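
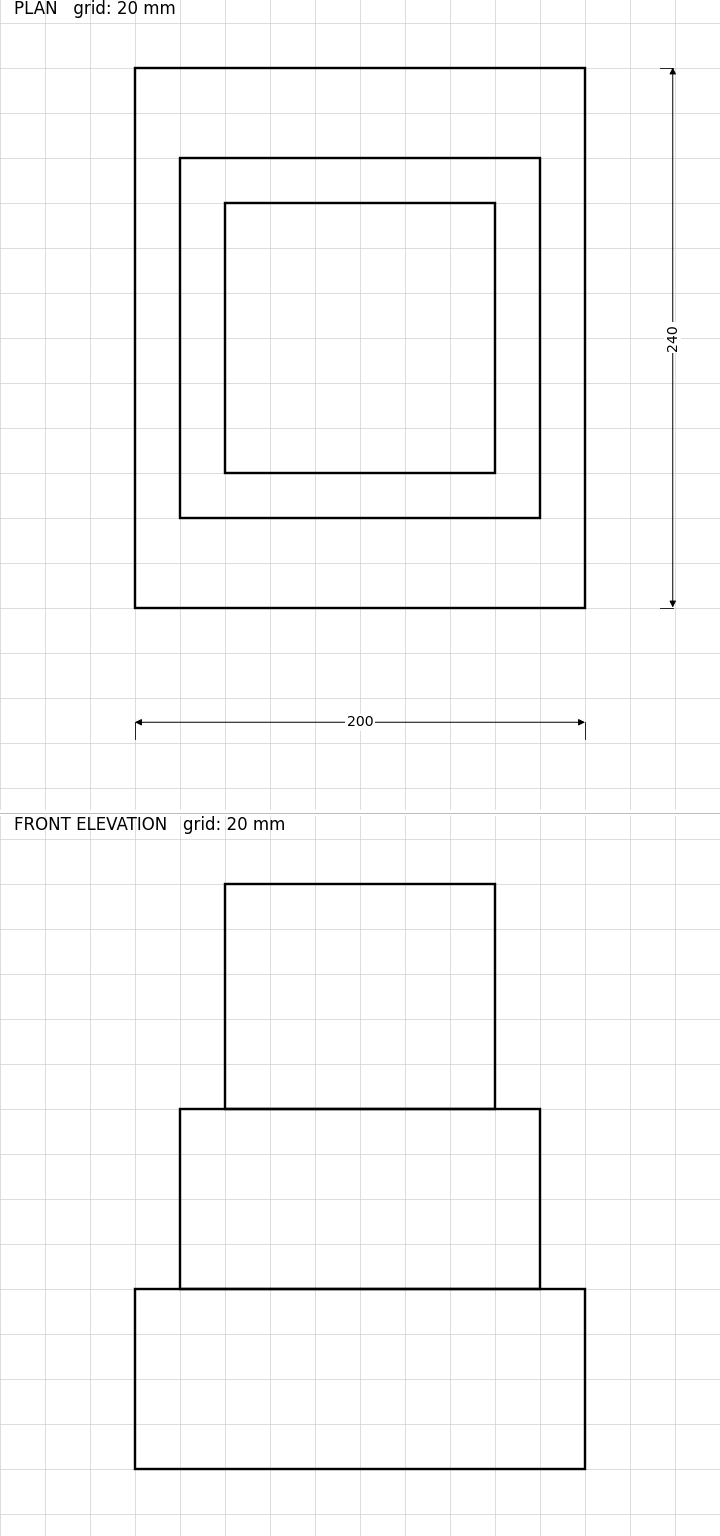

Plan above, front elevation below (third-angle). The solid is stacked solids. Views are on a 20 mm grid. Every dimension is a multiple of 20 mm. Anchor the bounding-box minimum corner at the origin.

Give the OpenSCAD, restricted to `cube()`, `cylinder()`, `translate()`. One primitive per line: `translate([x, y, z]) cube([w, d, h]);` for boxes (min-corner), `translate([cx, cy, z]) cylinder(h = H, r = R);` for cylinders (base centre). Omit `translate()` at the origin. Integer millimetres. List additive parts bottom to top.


cube([200, 240, 80]);
translate([20, 40, 80]) cube([160, 160, 80]);
translate([40, 60, 160]) cube([120, 120, 100]);


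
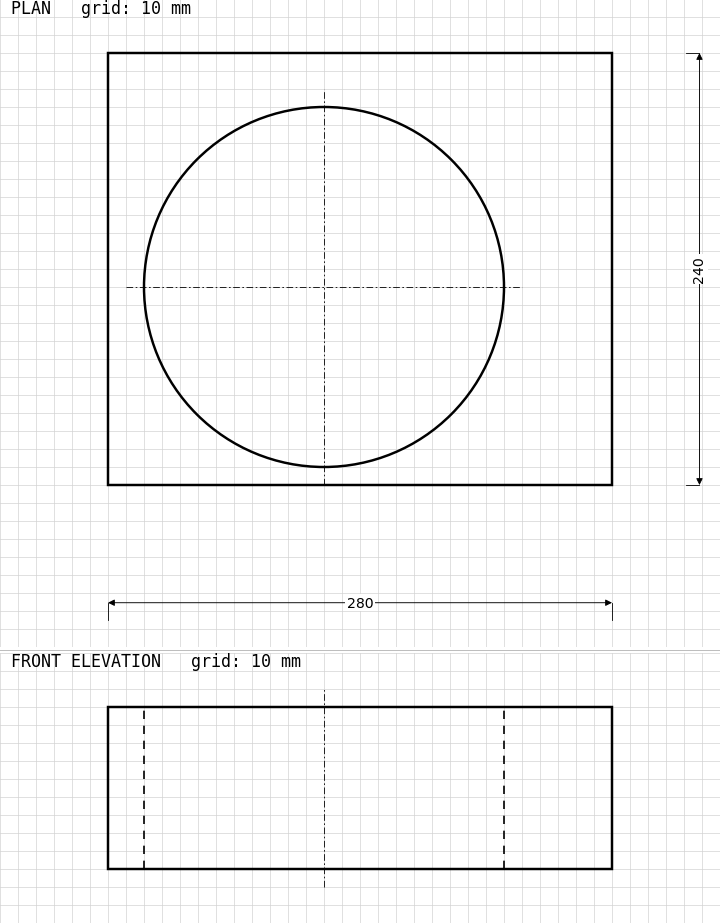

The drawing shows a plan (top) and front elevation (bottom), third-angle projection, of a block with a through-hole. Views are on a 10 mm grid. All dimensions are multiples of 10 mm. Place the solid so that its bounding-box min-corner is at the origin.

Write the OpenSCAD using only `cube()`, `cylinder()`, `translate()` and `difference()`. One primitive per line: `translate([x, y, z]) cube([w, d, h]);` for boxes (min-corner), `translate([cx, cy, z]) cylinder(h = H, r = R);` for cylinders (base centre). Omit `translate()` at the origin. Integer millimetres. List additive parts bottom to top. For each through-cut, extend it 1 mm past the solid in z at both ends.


difference() {
  cube([280, 240, 90]);
  translate([120, 110, -1]) cylinder(h = 92, r = 100);
}


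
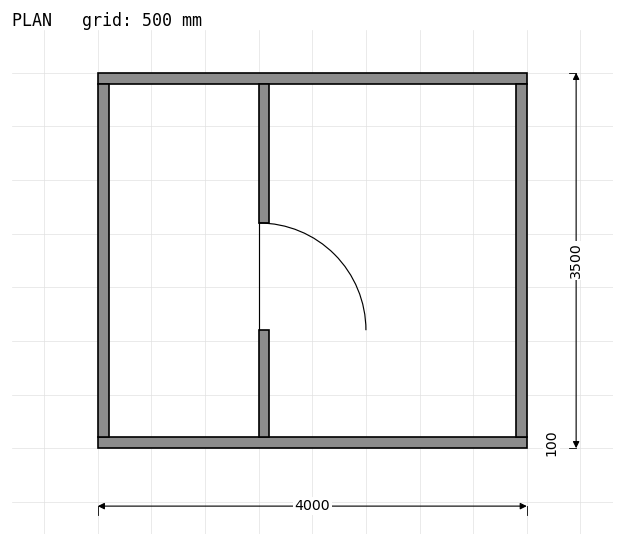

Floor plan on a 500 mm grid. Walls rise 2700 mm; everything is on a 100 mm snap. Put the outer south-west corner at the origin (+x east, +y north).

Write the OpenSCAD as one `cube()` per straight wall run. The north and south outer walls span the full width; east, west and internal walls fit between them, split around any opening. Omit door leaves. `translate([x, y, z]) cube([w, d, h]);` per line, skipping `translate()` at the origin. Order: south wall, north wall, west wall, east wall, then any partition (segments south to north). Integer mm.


cube([4000, 100, 2700]);
translate([0, 3400, 0]) cube([4000, 100, 2700]);
translate([0, 100, 0]) cube([100, 3300, 2700]);
translate([3900, 100, 0]) cube([100, 3300, 2700]);
translate([1500, 100, 0]) cube([100, 1000, 2700]);
translate([1500, 2100, 0]) cube([100, 1300, 2700]);


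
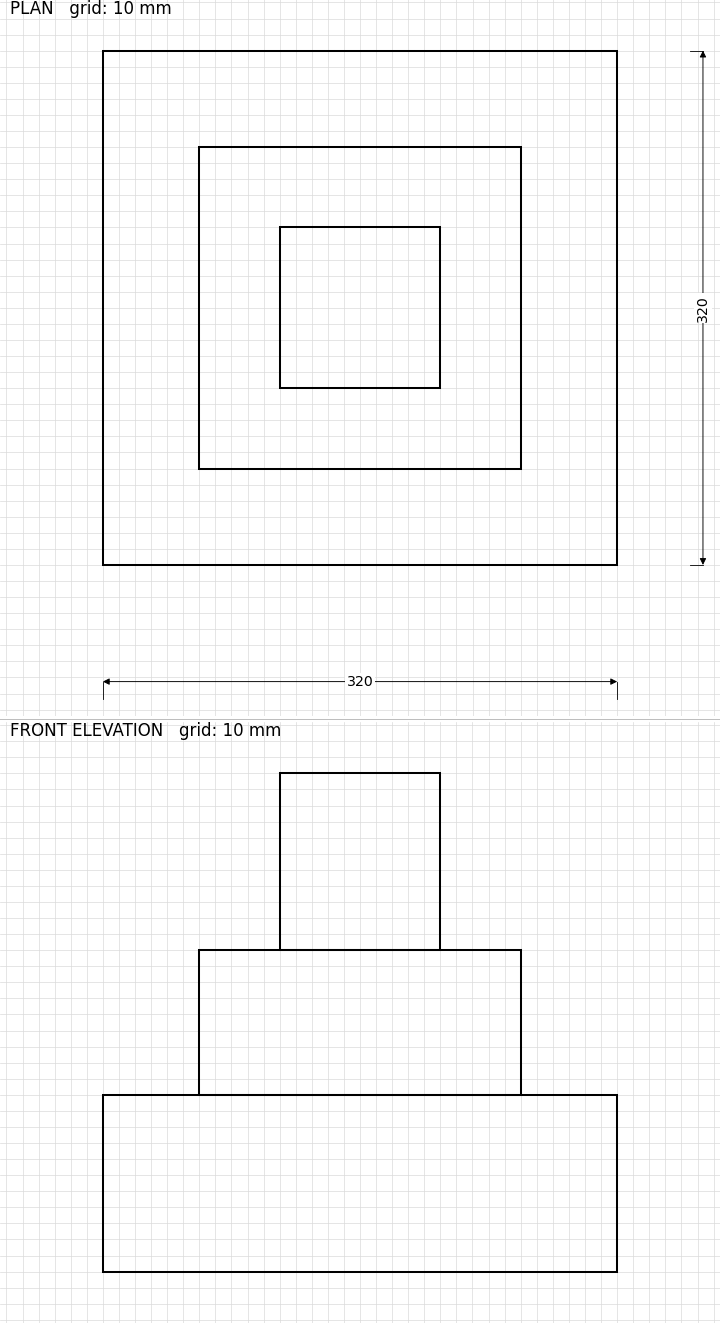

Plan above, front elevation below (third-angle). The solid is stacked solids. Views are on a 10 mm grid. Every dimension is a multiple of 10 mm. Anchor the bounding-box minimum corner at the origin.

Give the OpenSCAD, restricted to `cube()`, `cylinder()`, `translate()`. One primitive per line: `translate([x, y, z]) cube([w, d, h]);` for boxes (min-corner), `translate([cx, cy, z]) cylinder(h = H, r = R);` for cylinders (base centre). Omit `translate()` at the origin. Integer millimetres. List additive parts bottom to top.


cube([320, 320, 110]);
translate([60, 60, 110]) cube([200, 200, 90]);
translate([110, 110, 200]) cube([100, 100, 110]);


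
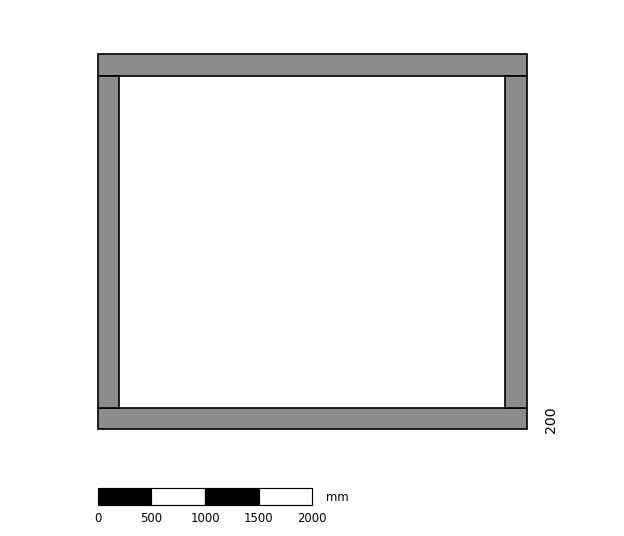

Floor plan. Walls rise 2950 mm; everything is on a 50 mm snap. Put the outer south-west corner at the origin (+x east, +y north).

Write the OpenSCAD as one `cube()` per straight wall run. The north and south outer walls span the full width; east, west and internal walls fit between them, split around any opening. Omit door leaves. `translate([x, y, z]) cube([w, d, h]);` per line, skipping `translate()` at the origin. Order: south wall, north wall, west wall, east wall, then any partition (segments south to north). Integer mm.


cube([4000, 200, 2950]);
translate([0, 3300, 0]) cube([4000, 200, 2950]);
translate([0, 200, 0]) cube([200, 3100, 2950]);
translate([3800, 200, 0]) cube([200, 3100, 2950]);


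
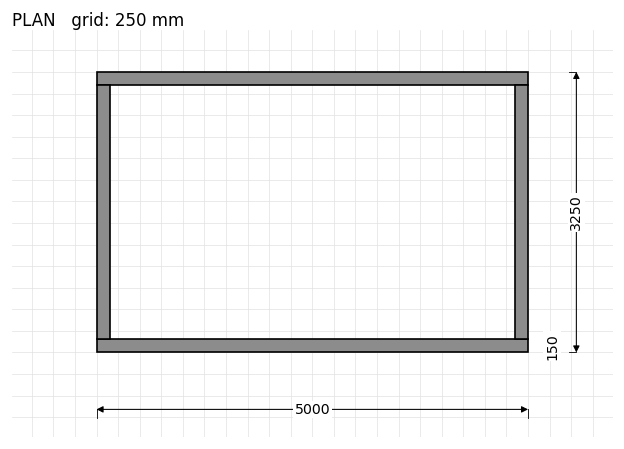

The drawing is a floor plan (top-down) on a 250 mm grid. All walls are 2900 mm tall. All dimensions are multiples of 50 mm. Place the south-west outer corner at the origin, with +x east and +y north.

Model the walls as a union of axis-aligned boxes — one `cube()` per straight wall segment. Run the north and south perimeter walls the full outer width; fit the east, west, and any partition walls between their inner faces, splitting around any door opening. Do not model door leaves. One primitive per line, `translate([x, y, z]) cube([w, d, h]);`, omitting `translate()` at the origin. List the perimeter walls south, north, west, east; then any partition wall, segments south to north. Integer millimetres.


cube([5000, 150, 2900]);
translate([0, 3100, 0]) cube([5000, 150, 2900]);
translate([0, 150, 0]) cube([150, 2950, 2900]);
translate([4850, 150, 0]) cube([150, 2950, 2900]);


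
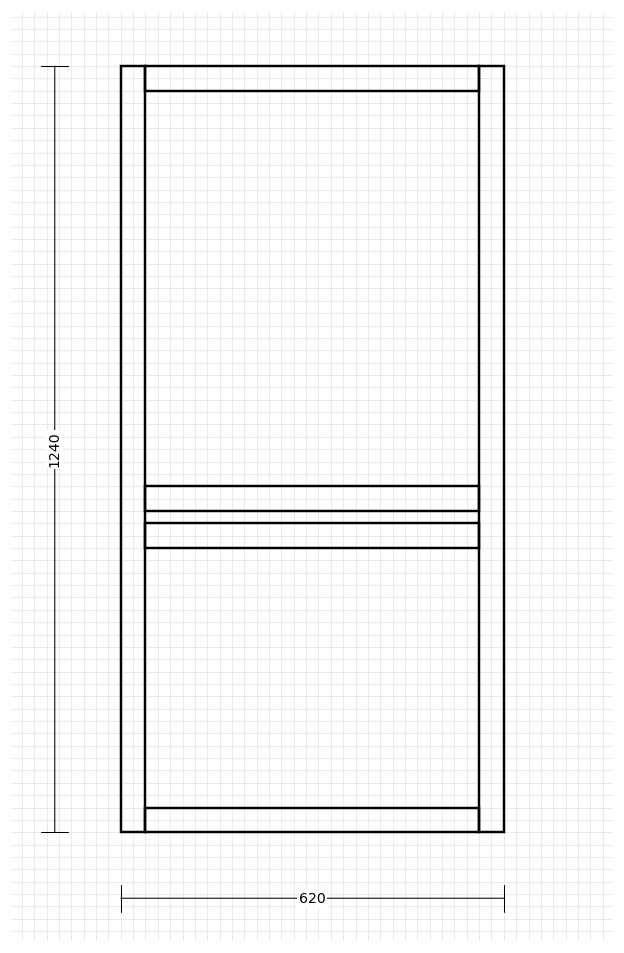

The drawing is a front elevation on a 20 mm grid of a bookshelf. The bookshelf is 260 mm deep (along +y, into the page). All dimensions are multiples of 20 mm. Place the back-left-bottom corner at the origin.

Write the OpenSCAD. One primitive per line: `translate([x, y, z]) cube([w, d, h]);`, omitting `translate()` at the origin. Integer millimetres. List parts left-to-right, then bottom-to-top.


cube([40, 260, 1240]);
translate([40, 0, 0]) cube([540, 260, 40]);
translate([40, 0, 460]) cube([540, 260, 40]);
translate([40, 0, 520]) cube([540, 260, 40]);
translate([40, 0, 1200]) cube([540, 260, 40]);
translate([580, 0, 0]) cube([40, 260, 1240]);


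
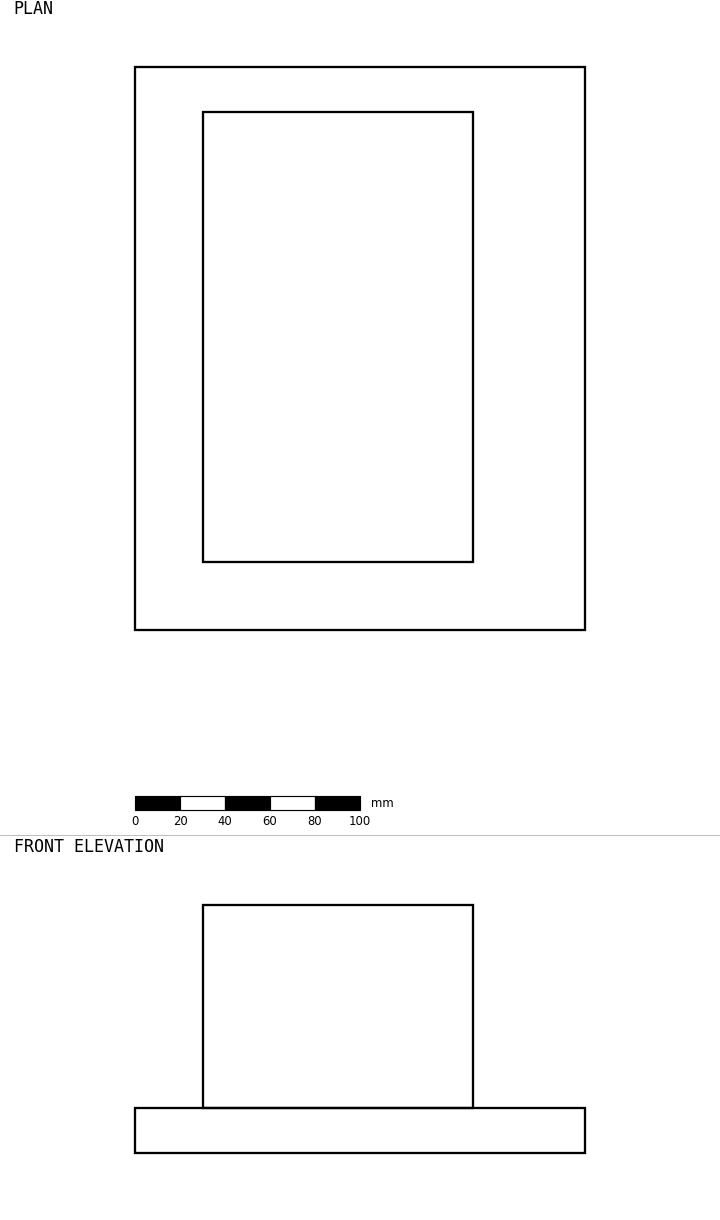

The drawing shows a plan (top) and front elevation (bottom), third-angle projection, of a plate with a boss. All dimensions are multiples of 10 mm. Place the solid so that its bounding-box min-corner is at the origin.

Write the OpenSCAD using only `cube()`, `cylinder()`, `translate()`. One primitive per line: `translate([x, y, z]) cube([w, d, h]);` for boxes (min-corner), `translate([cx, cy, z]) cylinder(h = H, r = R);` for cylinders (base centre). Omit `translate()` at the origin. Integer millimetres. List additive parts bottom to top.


cube([200, 250, 20]);
translate([30, 30, 20]) cube([120, 200, 90]);


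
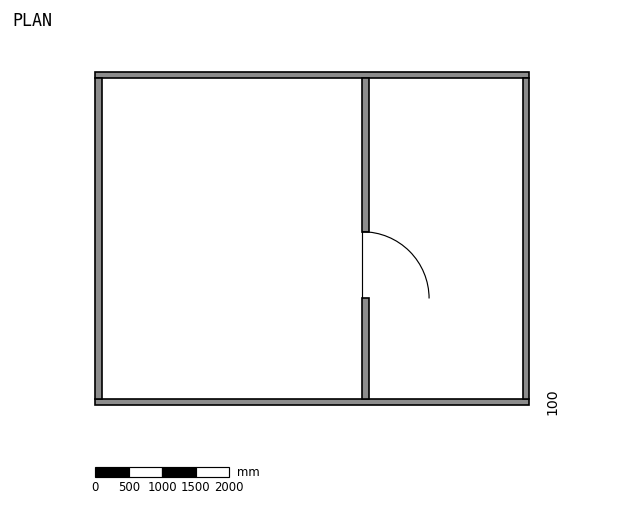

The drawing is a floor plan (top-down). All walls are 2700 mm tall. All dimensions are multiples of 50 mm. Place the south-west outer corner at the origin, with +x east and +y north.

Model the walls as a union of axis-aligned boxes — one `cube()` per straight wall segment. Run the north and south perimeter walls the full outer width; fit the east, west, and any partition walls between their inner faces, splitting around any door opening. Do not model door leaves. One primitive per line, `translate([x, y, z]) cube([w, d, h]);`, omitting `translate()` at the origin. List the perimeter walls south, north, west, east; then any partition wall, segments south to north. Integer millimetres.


cube([6500, 100, 2700]);
translate([0, 4900, 0]) cube([6500, 100, 2700]);
translate([0, 100, 0]) cube([100, 4800, 2700]);
translate([6400, 100, 0]) cube([100, 4800, 2700]);
translate([4000, 100, 0]) cube([100, 1500, 2700]);
translate([4000, 2600, 0]) cube([100, 2300, 2700]);


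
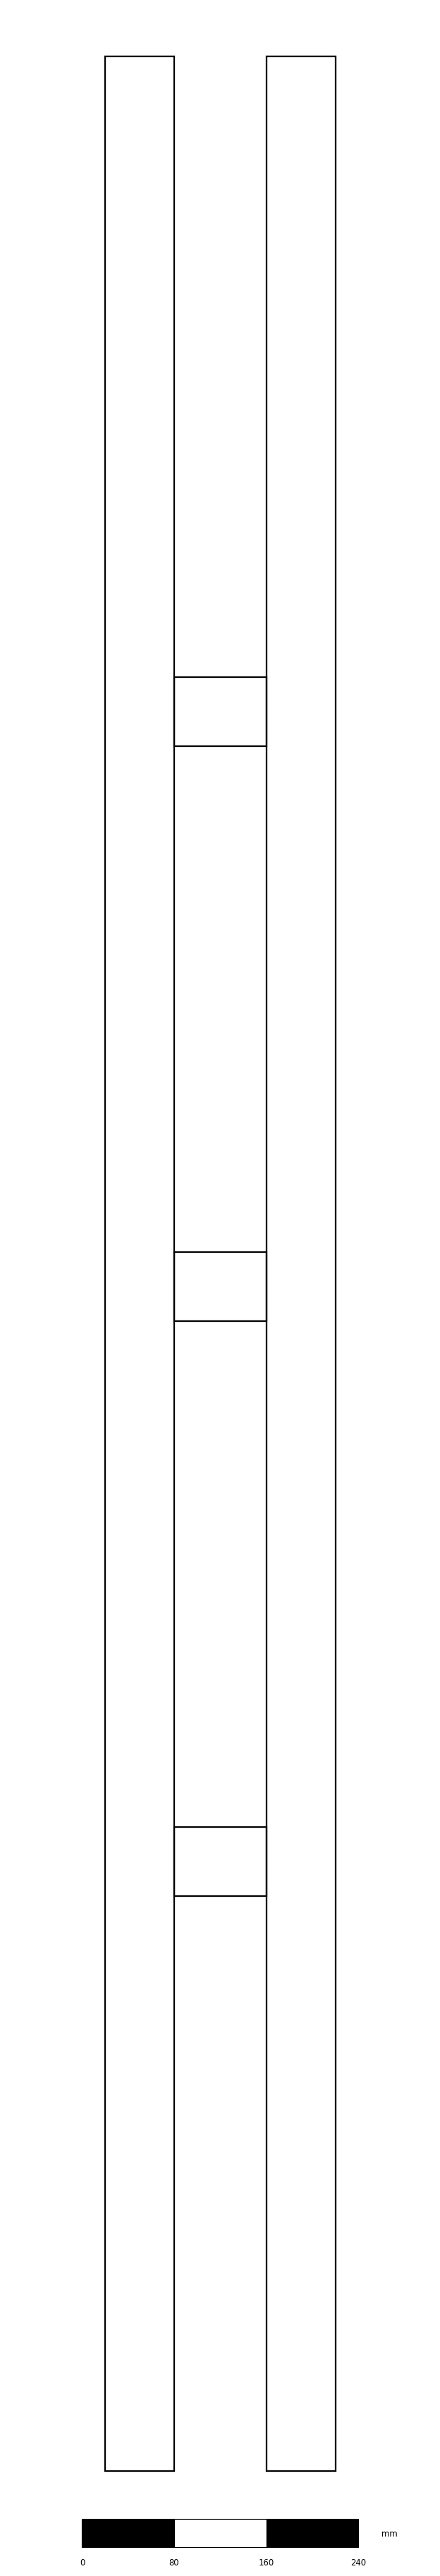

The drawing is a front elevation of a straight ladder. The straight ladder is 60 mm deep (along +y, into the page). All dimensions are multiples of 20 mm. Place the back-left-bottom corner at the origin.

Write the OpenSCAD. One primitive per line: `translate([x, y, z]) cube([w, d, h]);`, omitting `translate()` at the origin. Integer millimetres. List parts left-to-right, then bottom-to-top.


cube([60, 60, 2100]);
translate([60, 0, 500]) cube([80, 60, 60]);
translate([60, 0, 1000]) cube([80, 60, 60]);
translate([60, 0, 1500]) cube([80, 60, 60]);
translate([140, 0, 0]) cube([60, 60, 2100]);


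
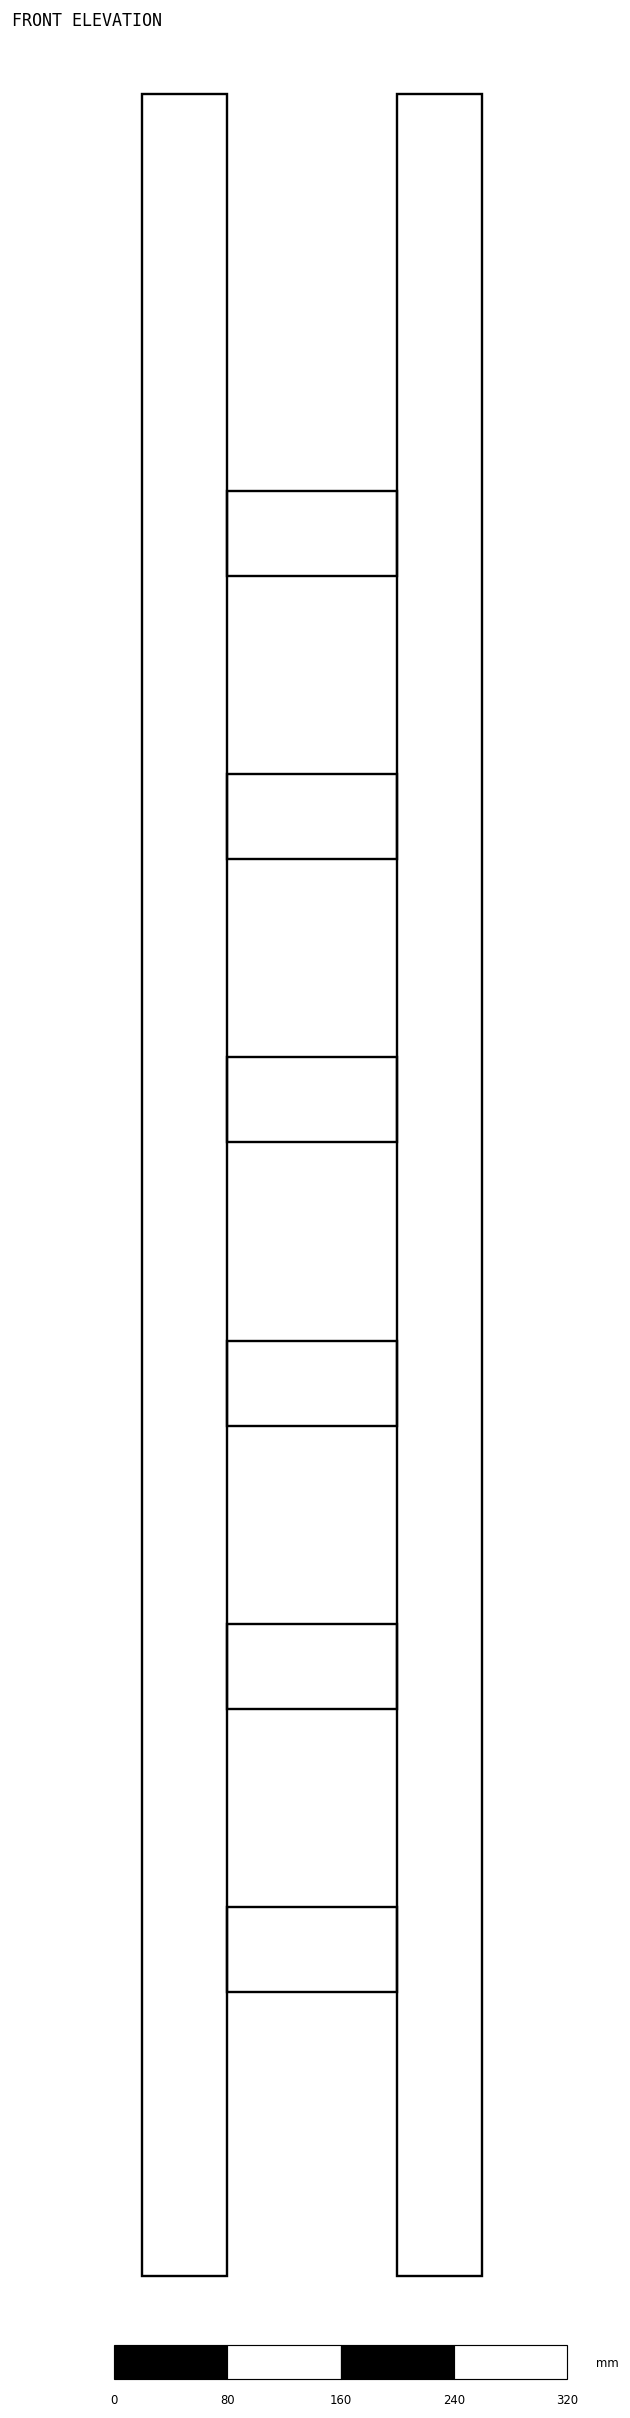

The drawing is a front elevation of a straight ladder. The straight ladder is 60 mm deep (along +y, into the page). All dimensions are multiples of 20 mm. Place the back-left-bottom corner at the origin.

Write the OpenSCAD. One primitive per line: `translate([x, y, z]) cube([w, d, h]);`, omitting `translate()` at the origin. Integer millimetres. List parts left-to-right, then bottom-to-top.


cube([60, 60, 1540]);
translate([60, 0, 200]) cube([120, 60, 60]);
translate([60, 0, 400]) cube([120, 60, 60]);
translate([60, 0, 600]) cube([120, 60, 60]);
translate([60, 0, 800]) cube([120, 60, 60]);
translate([60, 0, 1000]) cube([120, 60, 60]);
translate([60, 0, 1200]) cube([120, 60, 60]);
translate([180, 0, 0]) cube([60, 60, 1540]);


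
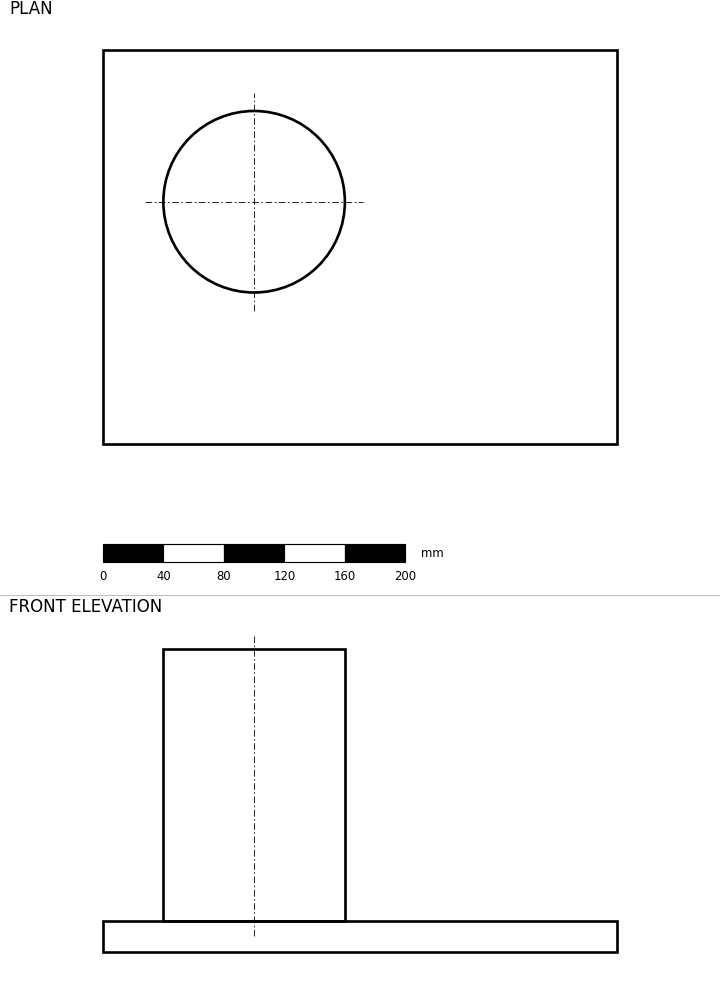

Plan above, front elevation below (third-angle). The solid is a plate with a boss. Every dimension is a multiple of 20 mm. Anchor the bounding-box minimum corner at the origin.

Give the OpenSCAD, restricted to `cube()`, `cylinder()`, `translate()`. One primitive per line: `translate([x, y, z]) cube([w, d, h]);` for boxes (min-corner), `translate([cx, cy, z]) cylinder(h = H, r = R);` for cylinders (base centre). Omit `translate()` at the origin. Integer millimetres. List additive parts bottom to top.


cube([340, 260, 20]);
translate([100, 160, 20]) cylinder(h = 180, r = 60);


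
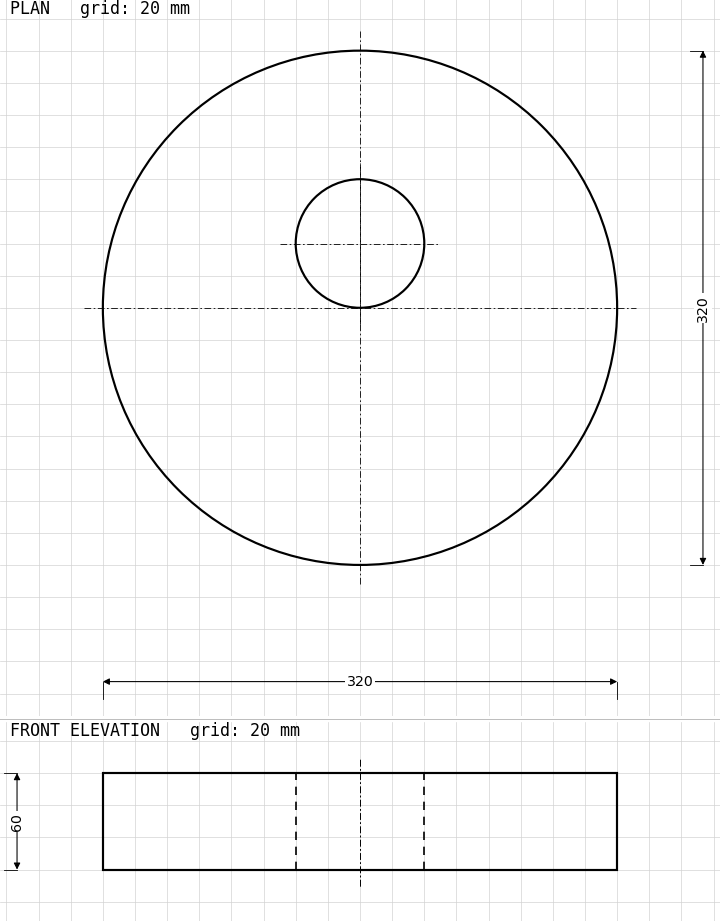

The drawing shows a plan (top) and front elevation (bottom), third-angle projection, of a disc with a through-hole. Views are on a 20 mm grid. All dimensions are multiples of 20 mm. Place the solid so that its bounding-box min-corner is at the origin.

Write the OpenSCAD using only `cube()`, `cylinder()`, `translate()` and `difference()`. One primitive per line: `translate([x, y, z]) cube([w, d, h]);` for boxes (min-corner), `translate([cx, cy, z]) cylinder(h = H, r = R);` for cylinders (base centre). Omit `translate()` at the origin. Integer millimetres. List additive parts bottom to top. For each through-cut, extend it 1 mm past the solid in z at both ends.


difference() {
  translate([160, 160, 0]) cylinder(h = 60, r = 160);
  translate([160, 200, -1]) cylinder(h = 62, r = 40);
}


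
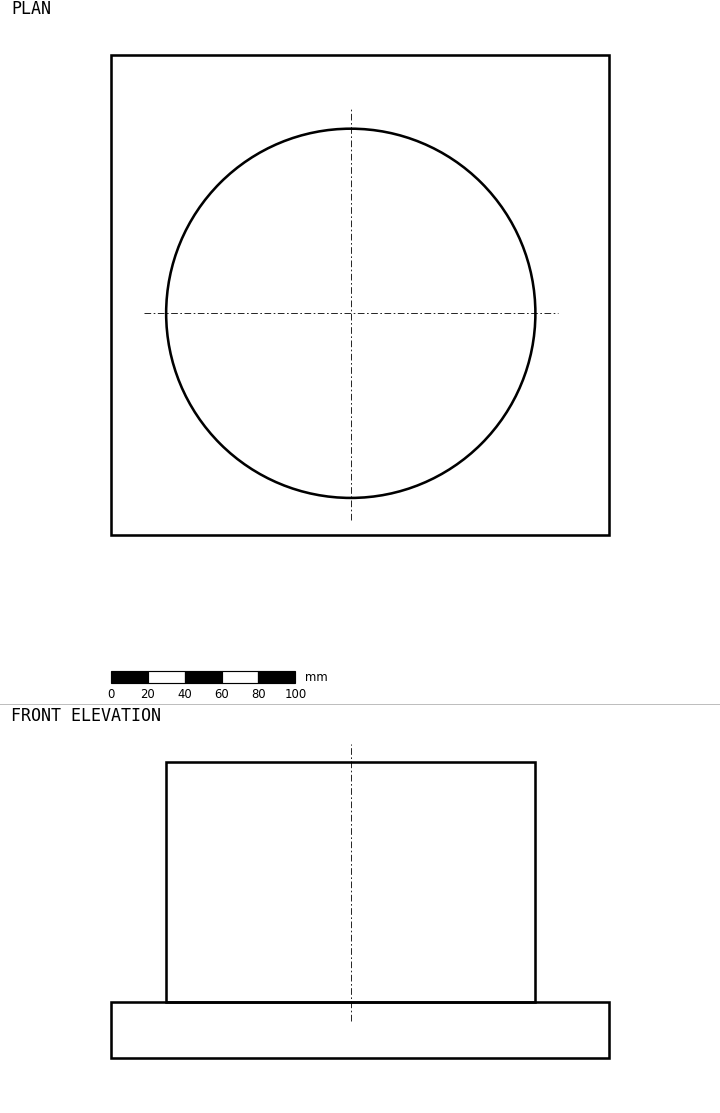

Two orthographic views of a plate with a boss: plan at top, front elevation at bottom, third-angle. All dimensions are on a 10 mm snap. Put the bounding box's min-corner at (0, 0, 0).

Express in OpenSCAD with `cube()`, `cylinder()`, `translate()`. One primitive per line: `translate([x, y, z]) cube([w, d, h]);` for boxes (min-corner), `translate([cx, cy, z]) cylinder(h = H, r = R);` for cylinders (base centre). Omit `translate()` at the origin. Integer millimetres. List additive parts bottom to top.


cube([270, 260, 30]);
translate([130, 120, 30]) cylinder(h = 130, r = 100);


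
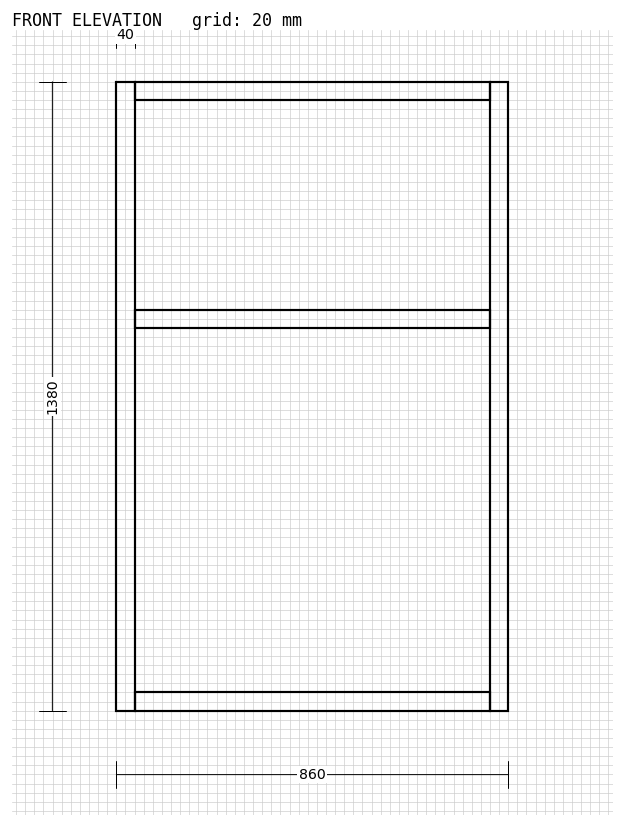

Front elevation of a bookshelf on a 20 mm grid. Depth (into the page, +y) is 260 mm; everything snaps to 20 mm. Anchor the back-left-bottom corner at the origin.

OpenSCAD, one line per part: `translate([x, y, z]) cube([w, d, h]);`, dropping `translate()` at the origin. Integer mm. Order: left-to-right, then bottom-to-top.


cube([40, 260, 1380]);
translate([40, 0, 0]) cube([780, 260, 40]);
translate([40, 0, 840]) cube([780, 260, 40]);
translate([40, 0, 1340]) cube([780, 260, 40]);
translate([820, 0, 0]) cube([40, 260, 1380]);


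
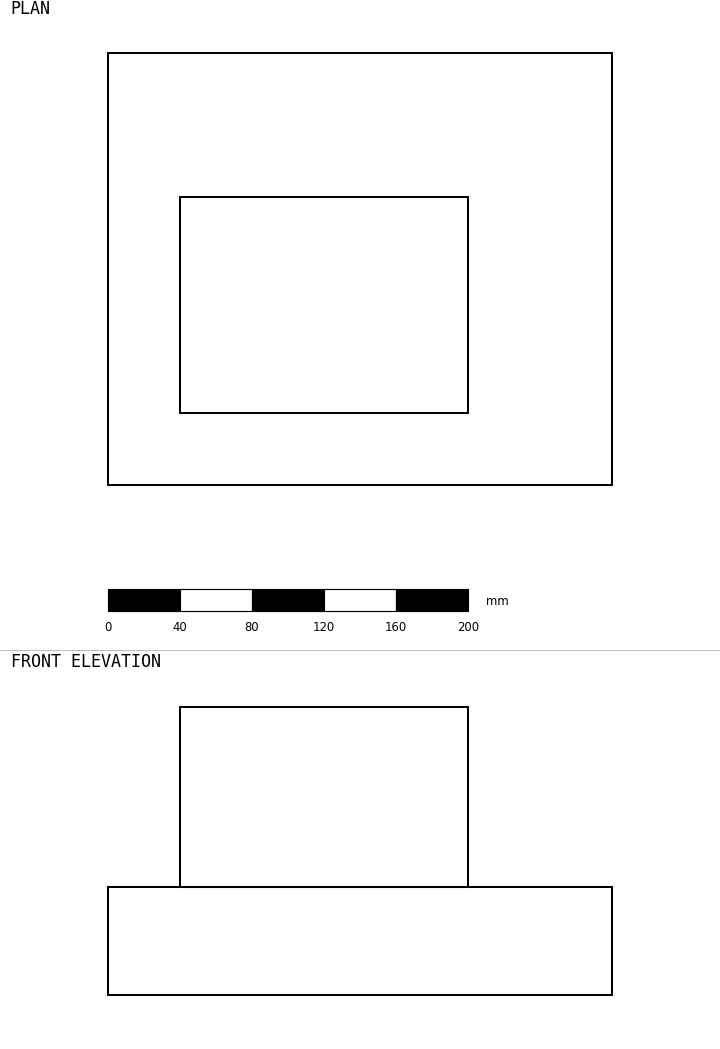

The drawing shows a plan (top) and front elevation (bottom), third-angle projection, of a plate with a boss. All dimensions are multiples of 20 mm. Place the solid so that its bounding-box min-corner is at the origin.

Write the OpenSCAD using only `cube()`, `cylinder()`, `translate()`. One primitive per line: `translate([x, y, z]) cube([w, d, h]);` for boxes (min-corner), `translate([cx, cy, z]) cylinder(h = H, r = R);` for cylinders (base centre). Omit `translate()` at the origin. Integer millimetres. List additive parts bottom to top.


cube([280, 240, 60]);
translate([40, 40, 60]) cube([160, 120, 100]);


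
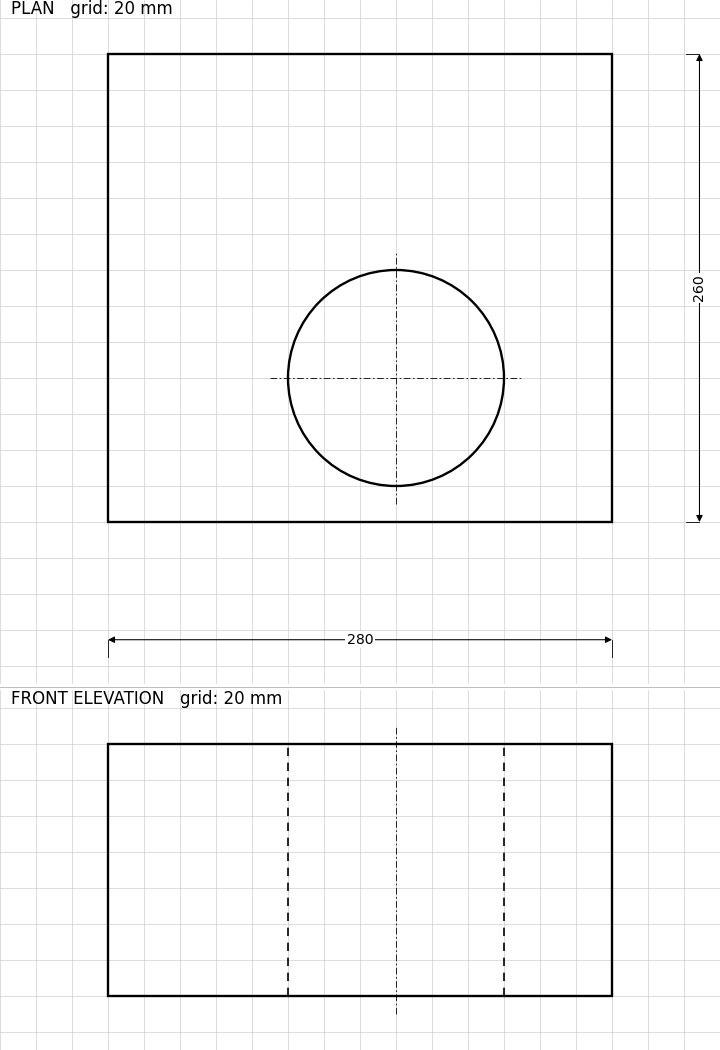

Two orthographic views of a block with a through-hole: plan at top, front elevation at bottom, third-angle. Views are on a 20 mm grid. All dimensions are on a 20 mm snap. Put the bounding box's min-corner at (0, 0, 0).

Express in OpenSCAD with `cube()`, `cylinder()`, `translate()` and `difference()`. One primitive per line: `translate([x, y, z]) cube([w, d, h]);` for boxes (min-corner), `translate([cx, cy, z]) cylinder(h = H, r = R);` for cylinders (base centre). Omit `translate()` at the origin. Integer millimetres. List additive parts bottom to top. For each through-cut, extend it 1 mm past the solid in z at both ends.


difference() {
  cube([280, 260, 140]);
  translate([160, 80, -1]) cylinder(h = 142, r = 60);
}


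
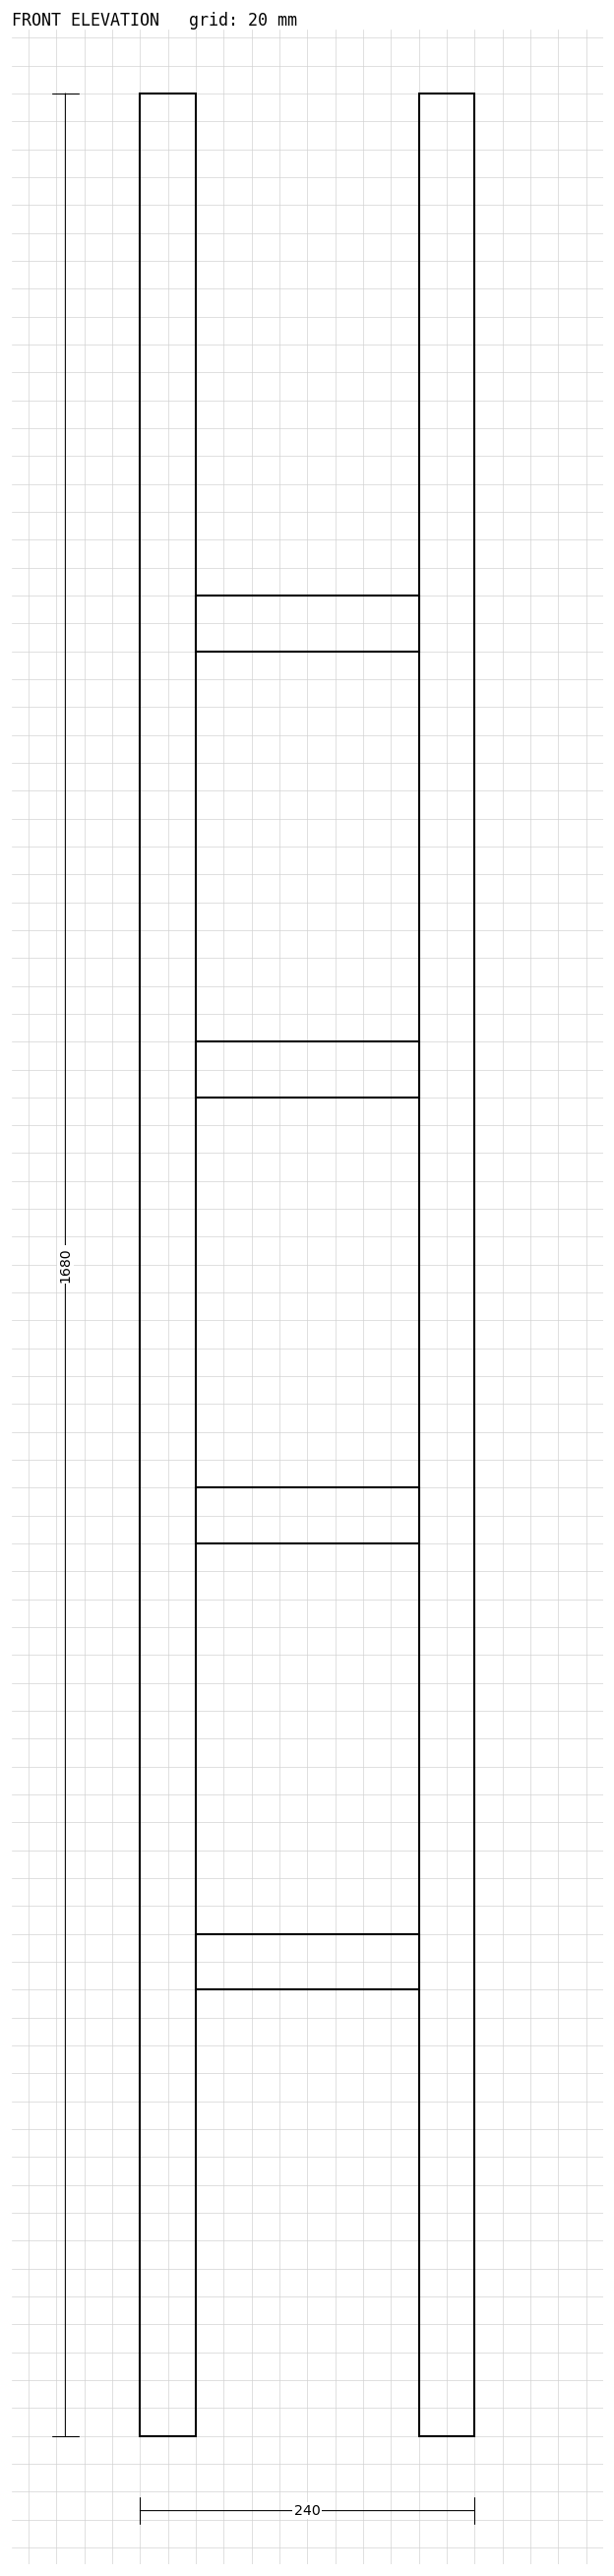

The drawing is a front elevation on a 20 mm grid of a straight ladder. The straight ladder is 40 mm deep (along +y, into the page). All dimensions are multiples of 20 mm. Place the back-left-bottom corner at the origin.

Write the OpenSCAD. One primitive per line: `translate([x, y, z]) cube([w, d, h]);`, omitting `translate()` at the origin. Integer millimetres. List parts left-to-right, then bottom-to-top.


cube([40, 40, 1680]);
translate([40, 0, 320]) cube([160, 40, 40]);
translate([40, 0, 640]) cube([160, 40, 40]);
translate([40, 0, 960]) cube([160, 40, 40]);
translate([40, 0, 1280]) cube([160, 40, 40]);
translate([200, 0, 0]) cube([40, 40, 1680]);


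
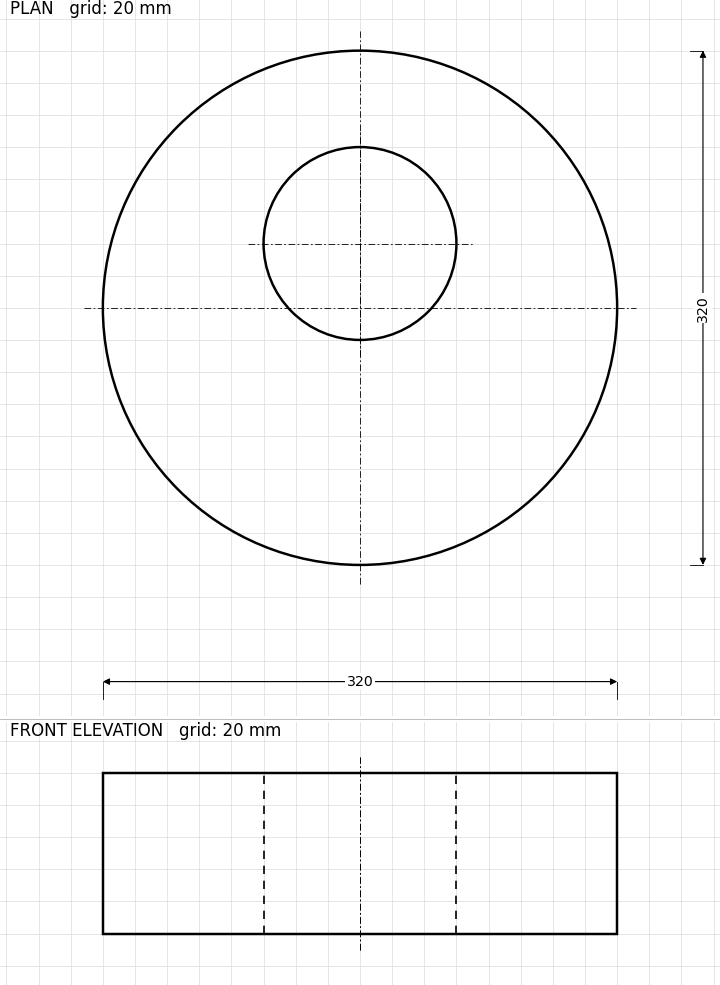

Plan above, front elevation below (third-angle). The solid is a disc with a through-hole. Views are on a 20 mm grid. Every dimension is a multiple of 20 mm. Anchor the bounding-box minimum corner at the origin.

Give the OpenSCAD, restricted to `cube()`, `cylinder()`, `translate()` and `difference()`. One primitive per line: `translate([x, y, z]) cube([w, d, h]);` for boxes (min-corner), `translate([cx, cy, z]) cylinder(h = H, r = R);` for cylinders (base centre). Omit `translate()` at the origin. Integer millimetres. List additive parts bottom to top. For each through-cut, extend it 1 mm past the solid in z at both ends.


difference() {
  translate([160, 160, 0]) cylinder(h = 100, r = 160);
  translate([160, 200, -1]) cylinder(h = 102, r = 60);
}


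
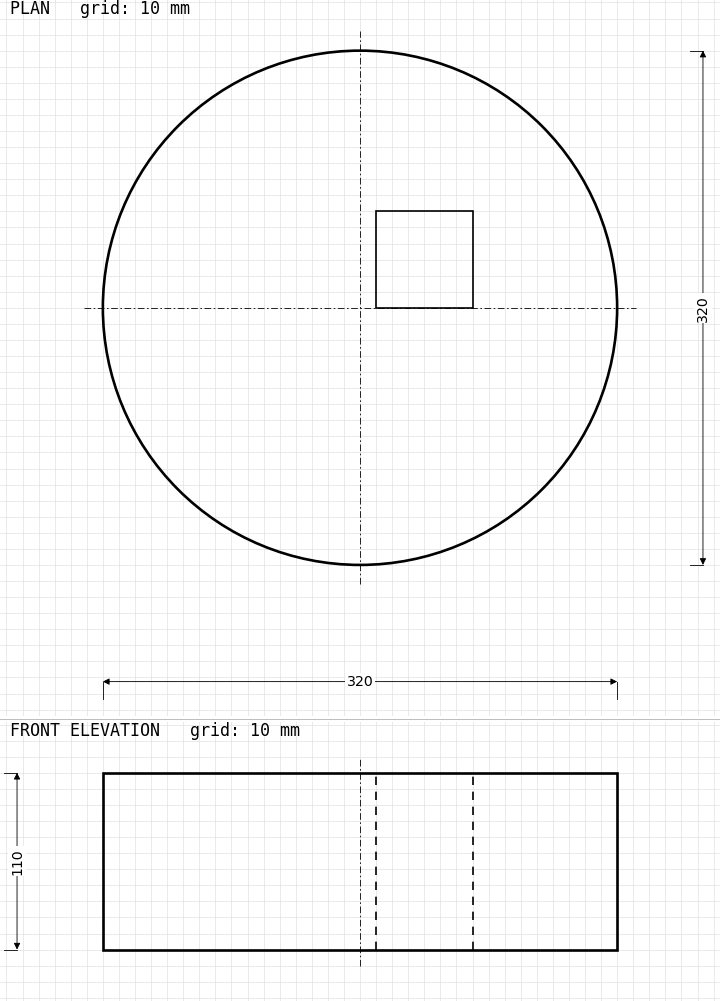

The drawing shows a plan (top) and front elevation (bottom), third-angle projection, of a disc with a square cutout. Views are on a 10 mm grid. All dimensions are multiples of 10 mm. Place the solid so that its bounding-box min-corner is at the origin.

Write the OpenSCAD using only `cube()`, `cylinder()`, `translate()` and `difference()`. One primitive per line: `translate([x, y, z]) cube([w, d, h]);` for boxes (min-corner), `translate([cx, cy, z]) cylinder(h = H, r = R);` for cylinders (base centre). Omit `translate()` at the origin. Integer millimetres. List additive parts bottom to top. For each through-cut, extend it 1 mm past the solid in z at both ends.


difference() {
  translate([160, 160, 0]) cylinder(h = 110, r = 160);
  translate([170, 160, -1]) cube([60, 60, 112]);
}


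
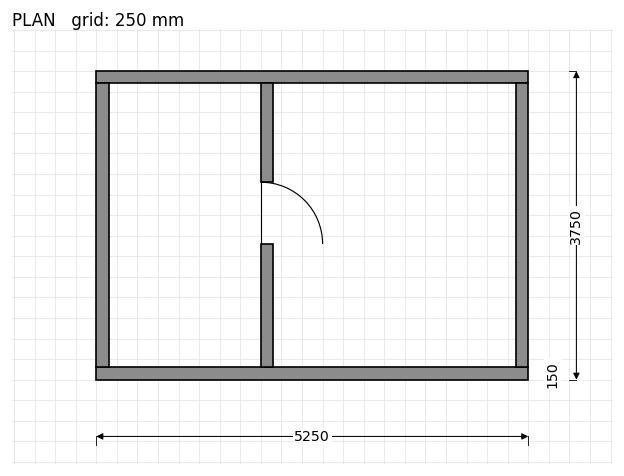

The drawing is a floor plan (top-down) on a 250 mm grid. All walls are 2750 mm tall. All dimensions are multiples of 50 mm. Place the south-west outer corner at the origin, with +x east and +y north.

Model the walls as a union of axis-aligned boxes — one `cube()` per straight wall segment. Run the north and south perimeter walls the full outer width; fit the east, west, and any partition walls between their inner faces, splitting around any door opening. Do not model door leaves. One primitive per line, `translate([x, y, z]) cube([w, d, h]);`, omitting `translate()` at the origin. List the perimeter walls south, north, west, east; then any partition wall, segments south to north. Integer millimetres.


cube([5250, 150, 2750]);
translate([0, 3600, 0]) cube([5250, 150, 2750]);
translate([0, 150, 0]) cube([150, 3450, 2750]);
translate([5100, 150, 0]) cube([150, 3450, 2750]);
translate([2000, 150, 0]) cube([150, 1500, 2750]);
translate([2000, 2400, 0]) cube([150, 1200, 2750]);


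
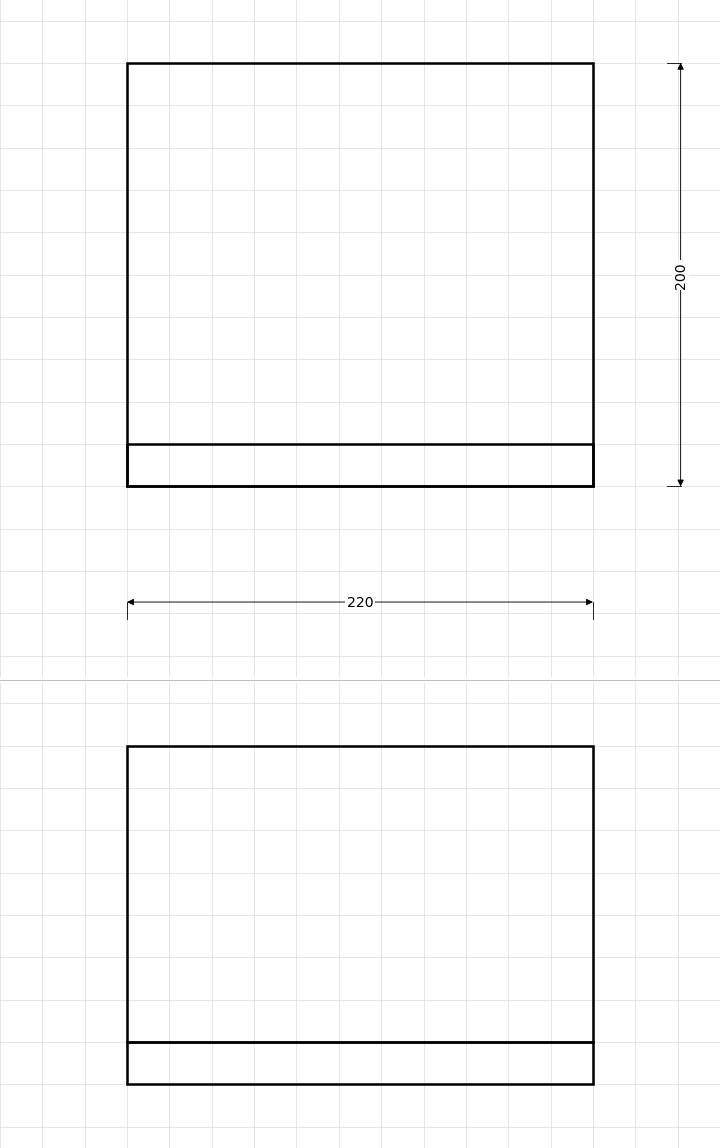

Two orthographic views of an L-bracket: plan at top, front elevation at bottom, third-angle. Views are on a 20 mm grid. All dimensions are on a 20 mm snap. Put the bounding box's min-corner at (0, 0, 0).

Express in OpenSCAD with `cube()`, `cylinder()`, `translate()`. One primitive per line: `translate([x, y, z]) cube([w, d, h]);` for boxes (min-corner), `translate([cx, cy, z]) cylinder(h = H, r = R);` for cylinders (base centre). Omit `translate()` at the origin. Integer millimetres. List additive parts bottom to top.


cube([220, 200, 20]);
translate([0, 0, 20]) cube([220, 20, 140]);


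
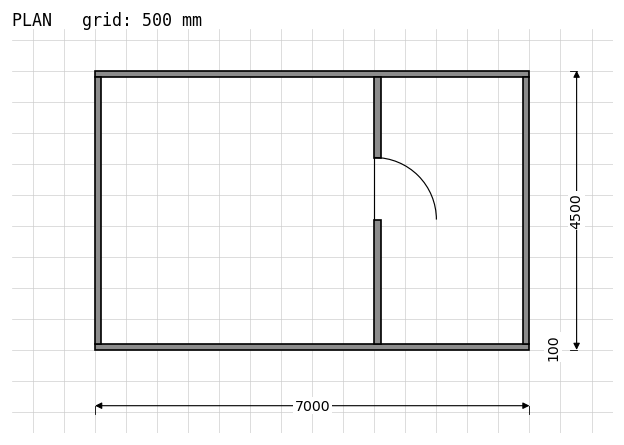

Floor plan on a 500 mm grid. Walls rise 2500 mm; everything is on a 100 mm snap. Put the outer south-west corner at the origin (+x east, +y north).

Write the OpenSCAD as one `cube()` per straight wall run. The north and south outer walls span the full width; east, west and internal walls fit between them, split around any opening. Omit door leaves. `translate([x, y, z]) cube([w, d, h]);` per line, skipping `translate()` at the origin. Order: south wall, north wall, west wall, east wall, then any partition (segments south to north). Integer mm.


cube([7000, 100, 2500]);
translate([0, 4400, 0]) cube([7000, 100, 2500]);
translate([0, 100, 0]) cube([100, 4300, 2500]);
translate([6900, 100, 0]) cube([100, 4300, 2500]);
translate([4500, 100, 0]) cube([100, 2000, 2500]);
translate([4500, 3100, 0]) cube([100, 1300, 2500]);


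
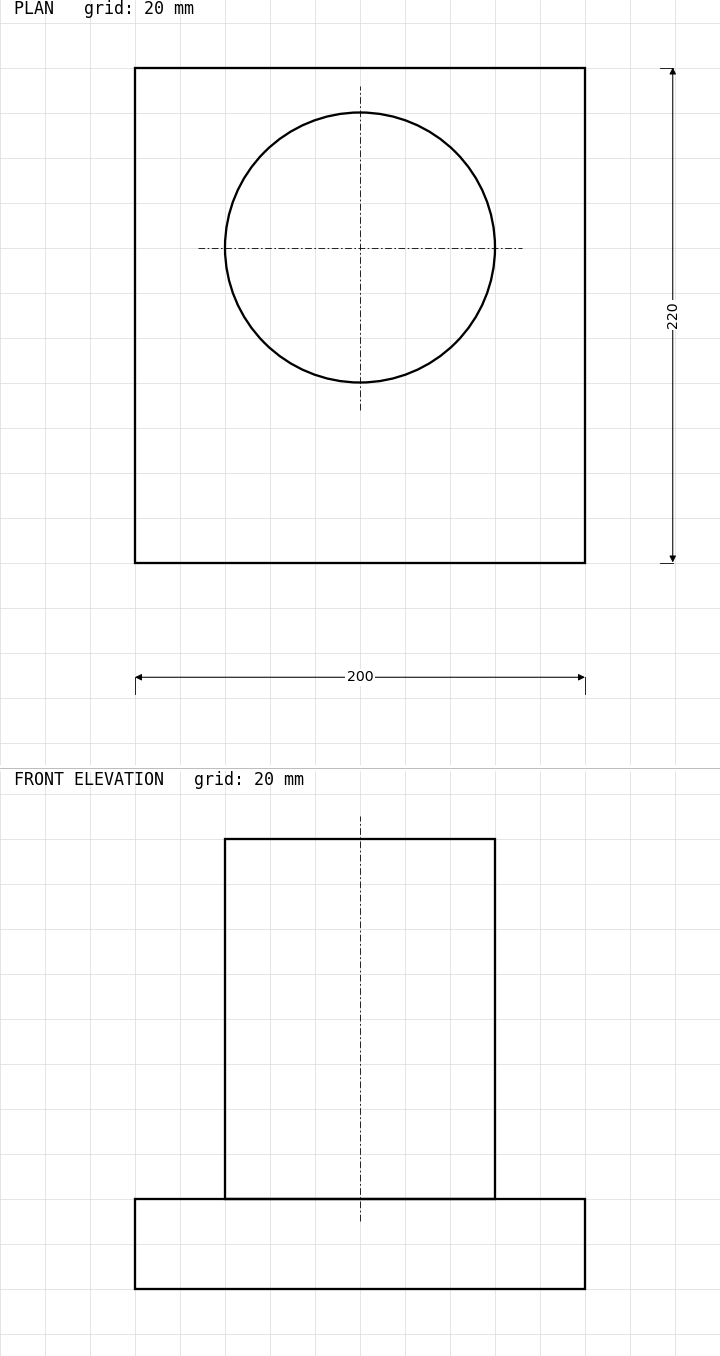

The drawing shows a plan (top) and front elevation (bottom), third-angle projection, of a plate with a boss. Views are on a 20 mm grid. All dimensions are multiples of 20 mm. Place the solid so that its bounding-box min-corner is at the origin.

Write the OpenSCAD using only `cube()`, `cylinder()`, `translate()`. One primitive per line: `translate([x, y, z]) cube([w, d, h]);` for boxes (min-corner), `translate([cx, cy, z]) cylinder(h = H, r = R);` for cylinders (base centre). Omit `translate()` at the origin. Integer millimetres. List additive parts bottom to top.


cube([200, 220, 40]);
translate([100, 140, 40]) cylinder(h = 160, r = 60);


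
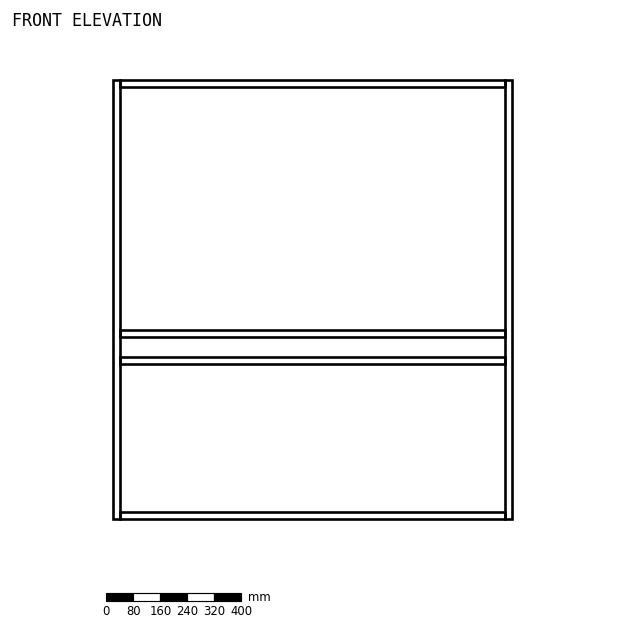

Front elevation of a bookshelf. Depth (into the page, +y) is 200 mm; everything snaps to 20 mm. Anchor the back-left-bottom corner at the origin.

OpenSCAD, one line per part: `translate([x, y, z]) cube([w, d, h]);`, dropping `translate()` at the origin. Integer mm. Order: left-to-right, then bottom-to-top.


cube([20, 200, 1300]);
translate([20, 0, 0]) cube([1140, 200, 20]);
translate([20, 0, 460]) cube([1140, 200, 20]);
translate([20, 0, 540]) cube([1140, 200, 20]);
translate([20, 0, 1280]) cube([1140, 200, 20]);
translate([1160, 0, 0]) cube([20, 200, 1300]);


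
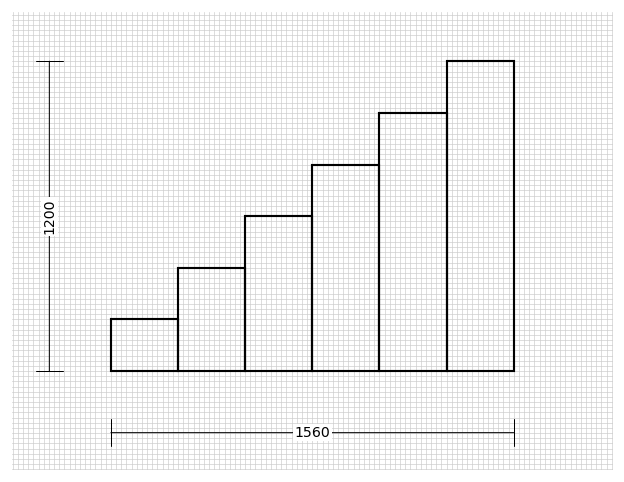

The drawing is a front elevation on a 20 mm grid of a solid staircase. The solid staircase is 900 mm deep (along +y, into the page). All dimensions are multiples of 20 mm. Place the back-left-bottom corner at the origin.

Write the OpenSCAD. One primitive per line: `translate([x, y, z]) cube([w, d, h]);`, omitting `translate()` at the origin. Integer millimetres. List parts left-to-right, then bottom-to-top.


cube([260, 900, 200]);
translate([260, 0, 0]) cube([260, 900, 400]);
translate([520, 0, 0]) cube([260, 900, 600]);
translate([780, 0, 0]) cube([260, 900, 800]);
translate([1040, 0, 0]) cube([260, 900, 1000]);
translate([1300, 0, 0]) cube([260, 900, 1200]);


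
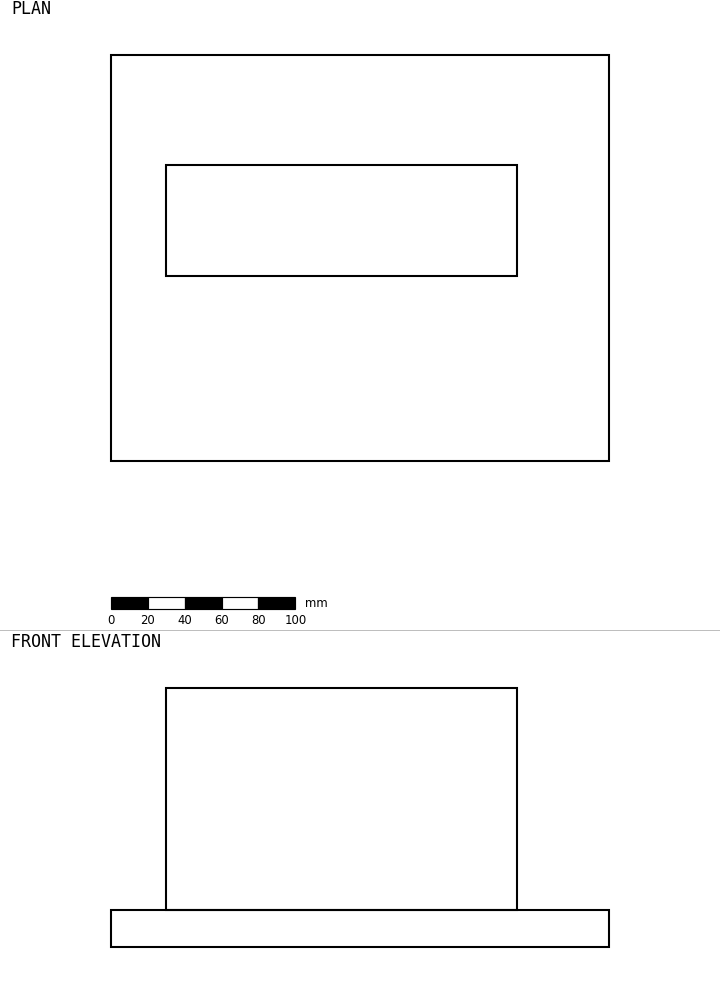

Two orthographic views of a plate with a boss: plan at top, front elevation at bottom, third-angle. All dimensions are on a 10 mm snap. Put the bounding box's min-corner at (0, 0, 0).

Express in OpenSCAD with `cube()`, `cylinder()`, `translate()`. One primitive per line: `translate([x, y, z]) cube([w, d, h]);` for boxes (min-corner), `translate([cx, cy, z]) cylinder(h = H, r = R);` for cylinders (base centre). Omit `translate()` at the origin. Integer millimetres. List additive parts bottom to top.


cube([270, 220, 20]);
translate([30, 100, 20]) cube([190, 60, 120]);


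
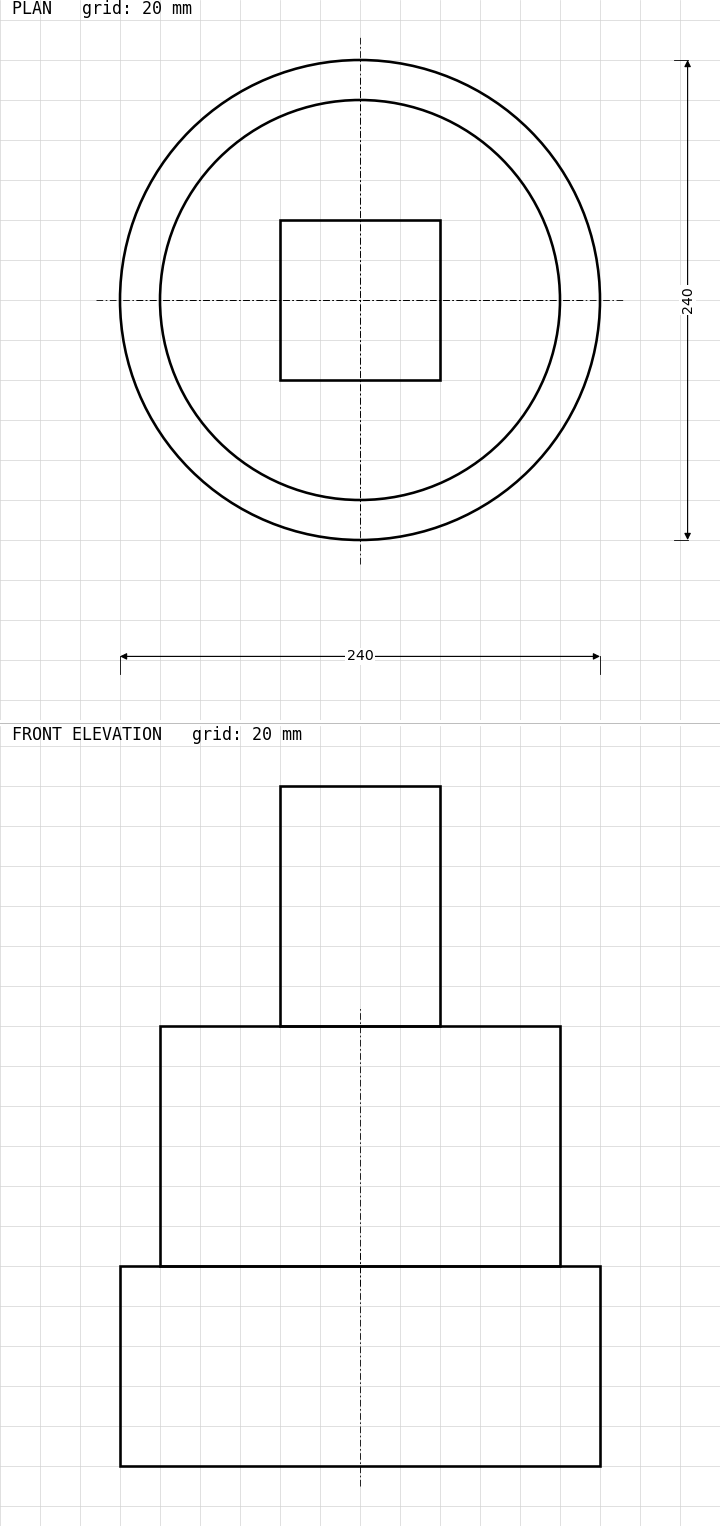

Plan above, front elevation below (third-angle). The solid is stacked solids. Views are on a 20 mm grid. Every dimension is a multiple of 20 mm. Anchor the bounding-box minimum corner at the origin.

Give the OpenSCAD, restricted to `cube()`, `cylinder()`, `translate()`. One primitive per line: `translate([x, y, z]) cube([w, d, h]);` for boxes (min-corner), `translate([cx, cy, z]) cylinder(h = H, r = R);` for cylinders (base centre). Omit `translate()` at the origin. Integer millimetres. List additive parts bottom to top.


translate([120, 120, 0]) cylinder(h = 100, r = 120);
translate([120, 120, 100]) cylinder(h = 120, r = 100);
translate([80, 80, 220]) cube([80, 80, 120]);


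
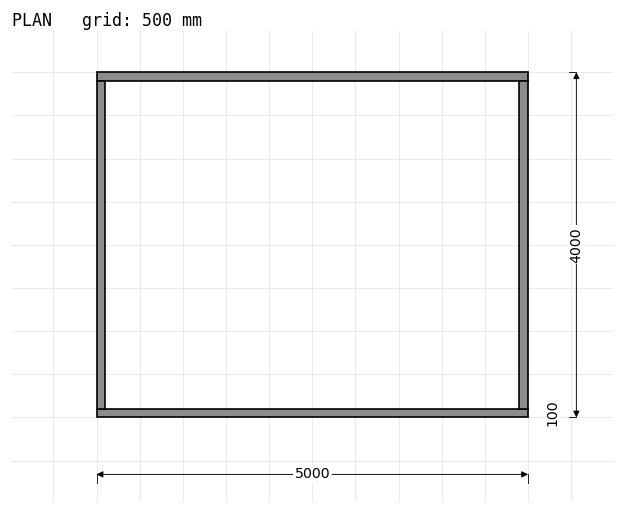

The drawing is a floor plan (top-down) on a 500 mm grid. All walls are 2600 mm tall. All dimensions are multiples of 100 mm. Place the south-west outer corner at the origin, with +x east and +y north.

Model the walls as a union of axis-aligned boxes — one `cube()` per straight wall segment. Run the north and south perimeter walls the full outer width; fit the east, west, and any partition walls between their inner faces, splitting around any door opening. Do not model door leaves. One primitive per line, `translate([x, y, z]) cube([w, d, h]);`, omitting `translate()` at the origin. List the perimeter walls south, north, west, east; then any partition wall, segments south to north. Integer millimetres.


cube([5000, 100, 2600]);
translate([0, 3900, 0]) cube([5000, 100, 2600]);
translate([0, 100, 0]) cube([100, 3800, 2600]);
translate([4900, 100, 0]) cube([100, 3800, 2600]);


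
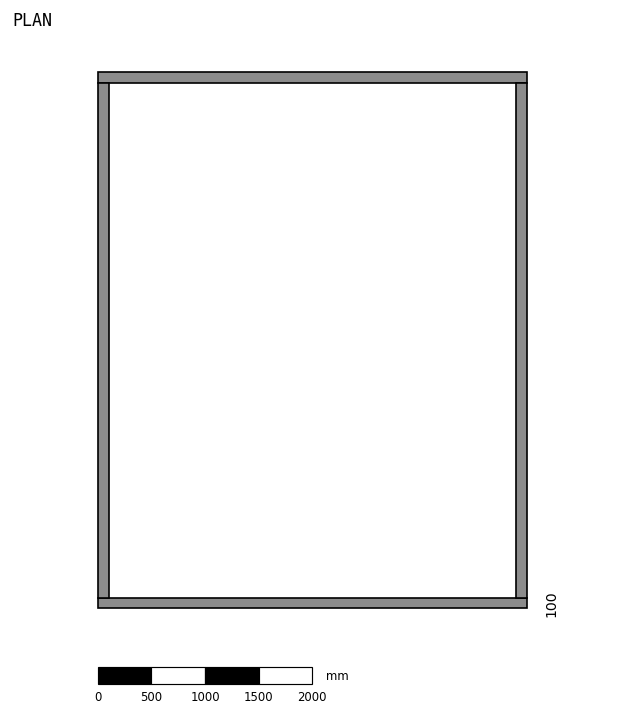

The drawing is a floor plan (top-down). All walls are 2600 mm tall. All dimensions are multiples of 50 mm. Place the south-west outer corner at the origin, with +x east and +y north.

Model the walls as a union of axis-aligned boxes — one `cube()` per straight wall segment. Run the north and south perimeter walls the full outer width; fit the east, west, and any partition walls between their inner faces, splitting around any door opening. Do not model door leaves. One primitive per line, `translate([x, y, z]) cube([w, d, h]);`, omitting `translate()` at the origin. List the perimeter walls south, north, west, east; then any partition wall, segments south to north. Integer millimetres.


cube([4000, 100, 2600]);
translate([0, 4900, 0]) cube([4000, 100, 2600]);
translate([0, 100, 0]) cube([100, 4800, 2600]);
translate([3900, 100, 0]) cube([100, 4800, 2600]);


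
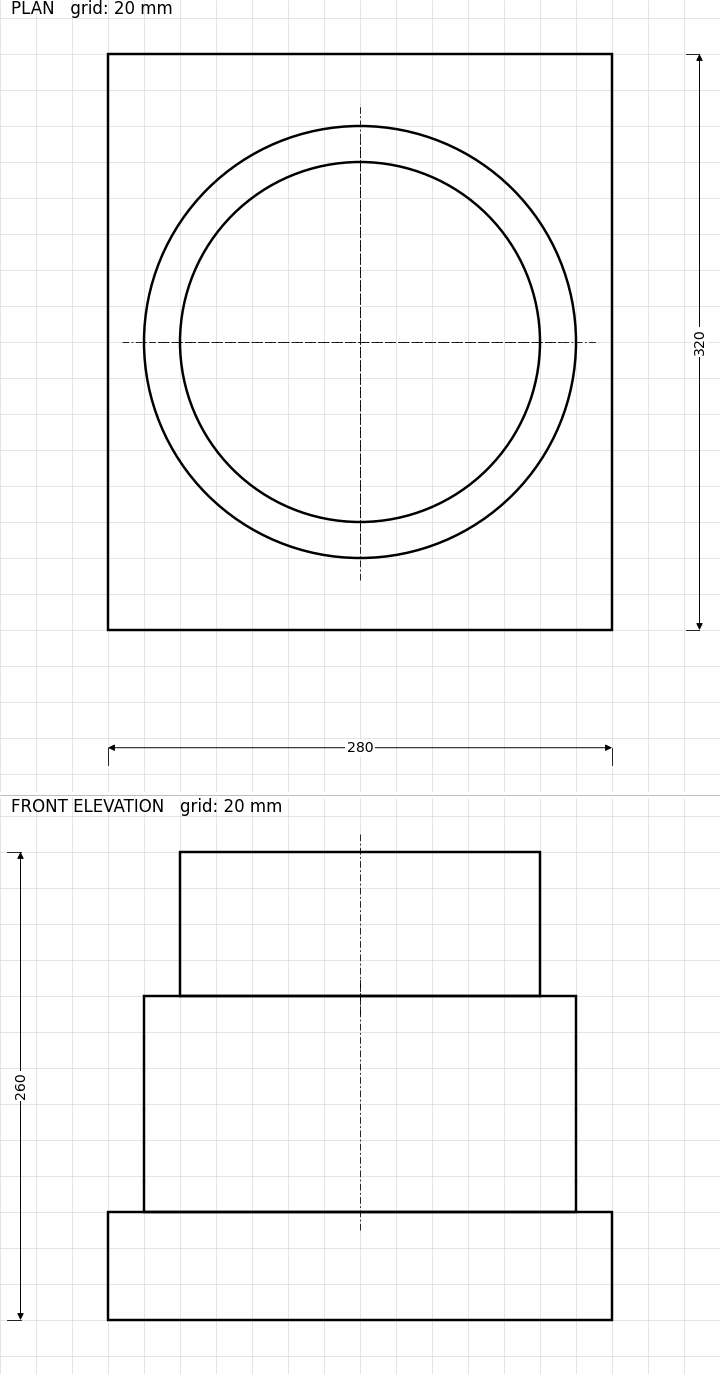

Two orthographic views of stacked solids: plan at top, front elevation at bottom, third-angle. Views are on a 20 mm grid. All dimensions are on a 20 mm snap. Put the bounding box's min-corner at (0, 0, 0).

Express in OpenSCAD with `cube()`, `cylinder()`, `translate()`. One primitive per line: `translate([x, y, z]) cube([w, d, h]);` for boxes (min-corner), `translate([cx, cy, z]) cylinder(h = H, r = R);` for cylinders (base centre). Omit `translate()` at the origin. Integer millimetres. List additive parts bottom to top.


cube([280, 320, 60]);
translate([140, 160, 60]) cylinder(h = 120, r = 120);
translate([140, 160, 180]) cylinder(h = 80, r = 100);


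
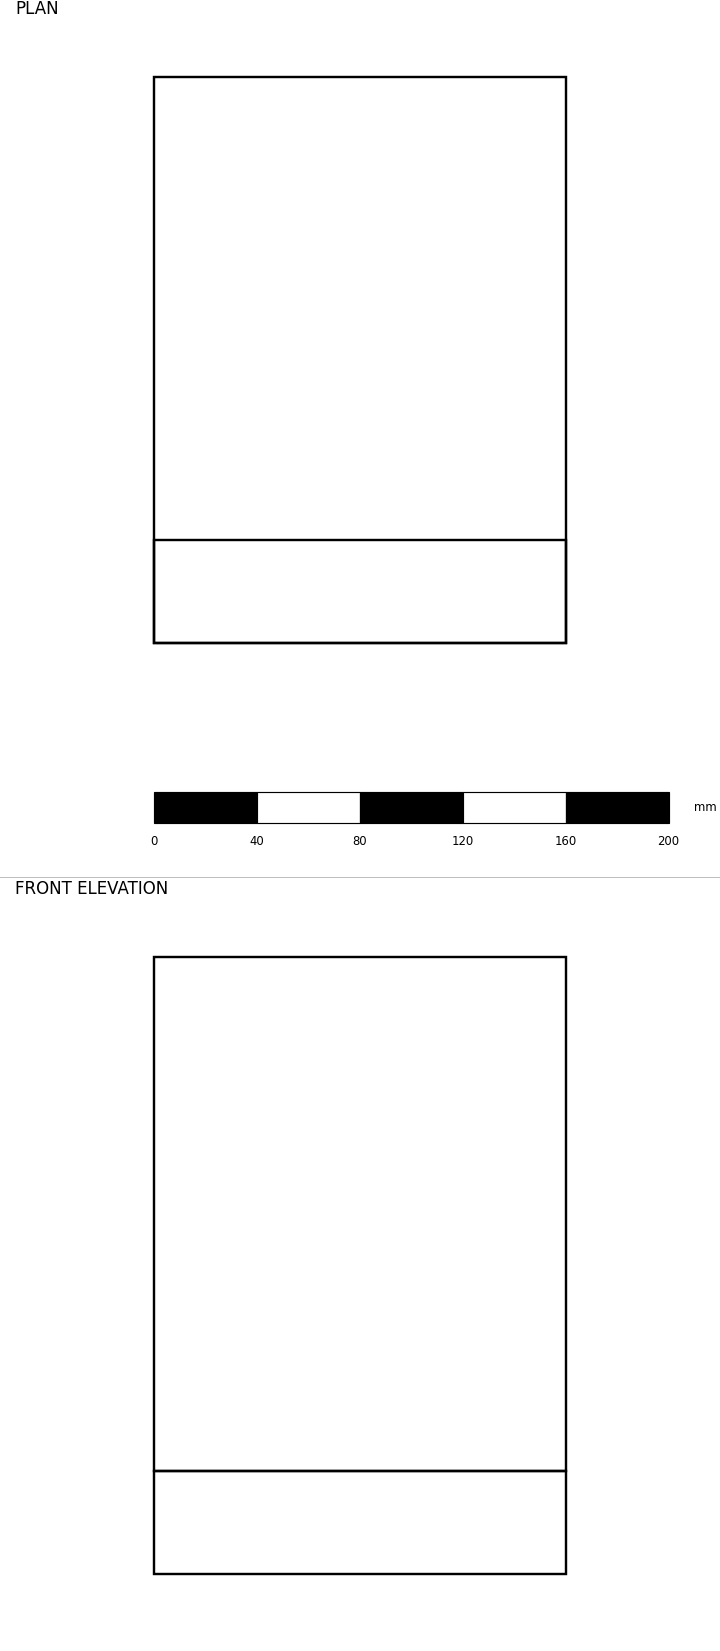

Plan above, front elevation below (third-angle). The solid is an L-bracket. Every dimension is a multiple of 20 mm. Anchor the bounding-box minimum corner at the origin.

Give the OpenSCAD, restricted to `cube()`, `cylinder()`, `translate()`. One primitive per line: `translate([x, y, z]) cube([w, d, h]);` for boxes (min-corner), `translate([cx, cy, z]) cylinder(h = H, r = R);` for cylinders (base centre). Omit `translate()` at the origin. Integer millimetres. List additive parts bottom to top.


cube([160, 220, 40]);
translate([0, 0, 40]) cube([160, 40, 200]);
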